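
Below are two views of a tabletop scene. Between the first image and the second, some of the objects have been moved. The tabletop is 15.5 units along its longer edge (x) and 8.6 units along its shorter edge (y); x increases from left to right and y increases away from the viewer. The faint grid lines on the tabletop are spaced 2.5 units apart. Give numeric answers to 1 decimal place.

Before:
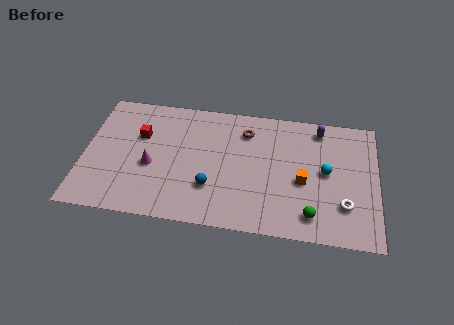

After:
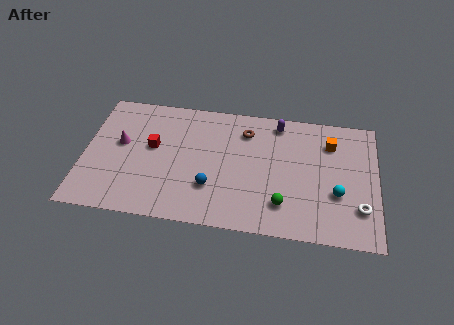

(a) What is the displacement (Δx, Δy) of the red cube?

(0.7, -0.7)

The red cube started near (2.9, 5.6) and ended near (3.6, 4.9).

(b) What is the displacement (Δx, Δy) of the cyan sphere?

(0.6, -1.4)

From the two frames, the cyan sphere sits at roughly (12.8, 4.5) before and (13.4, 3.1) after.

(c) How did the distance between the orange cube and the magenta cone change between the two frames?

+3.2

Before: roughly 8.0 units apart; after: 11.2. That's 3.2 units further apart.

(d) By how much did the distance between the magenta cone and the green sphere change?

+0.4

Before: roughly 8.8 units apart; after: 9.2. That's 0.4 units further apart.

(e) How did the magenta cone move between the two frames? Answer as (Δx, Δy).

(-1.7, 1.3)

From the two frames, the magenta cone sits at roughly (3.6, 3.6) before and (1.9, 4.9) after.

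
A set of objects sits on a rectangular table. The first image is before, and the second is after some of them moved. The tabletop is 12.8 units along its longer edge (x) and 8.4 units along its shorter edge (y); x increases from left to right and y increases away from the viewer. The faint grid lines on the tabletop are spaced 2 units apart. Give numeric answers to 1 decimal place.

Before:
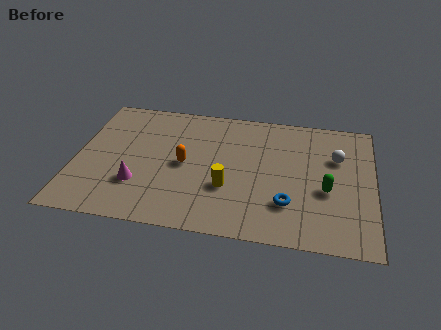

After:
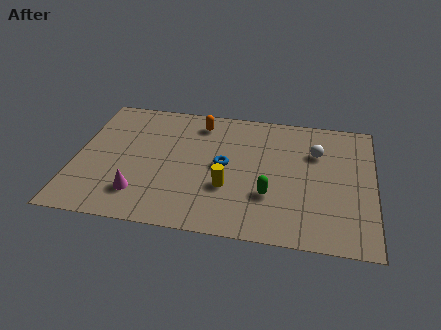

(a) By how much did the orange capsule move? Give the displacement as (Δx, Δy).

(0.5, 2.9)

From the two frames, the orange capsule sits at roughly (4.7, 4.1) before and (5.2, 7.0) after.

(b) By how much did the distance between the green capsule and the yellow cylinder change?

-2.4

Before: roughly 4.2 units apart; after: 1.8. That's 2.4 units closer together.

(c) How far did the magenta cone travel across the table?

0.6

From (2.8, 2.5) to (2.9, 1.9), the magenta cone covered √(0.1² + 0.6²) ≈ 0.6 units.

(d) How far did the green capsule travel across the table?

2.5

The green capsule moved from about (10.8, 3.4) to (8.4, 2.7), a distance of √(2.4² + 0.7²) ≈ 2.5.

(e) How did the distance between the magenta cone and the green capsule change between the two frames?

-2.5

Before: roughly 8.1 units apart; after: 5.6. That's 2.5 units closer together.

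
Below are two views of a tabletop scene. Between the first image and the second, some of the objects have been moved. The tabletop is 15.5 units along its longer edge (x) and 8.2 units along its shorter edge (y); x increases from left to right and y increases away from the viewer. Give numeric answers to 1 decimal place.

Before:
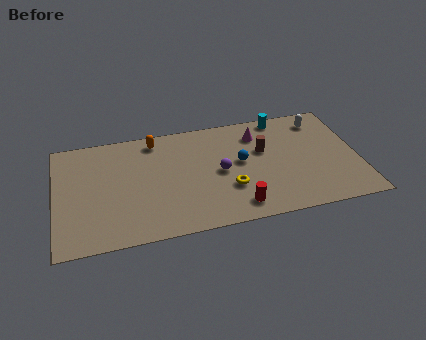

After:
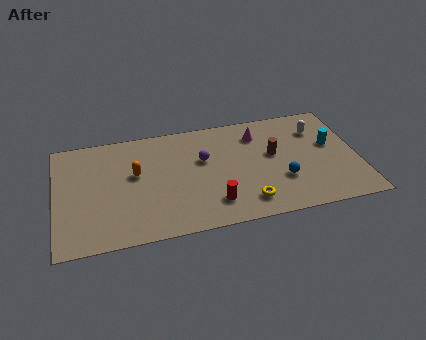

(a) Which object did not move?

the magenta cone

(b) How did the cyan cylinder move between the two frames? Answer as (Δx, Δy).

(2.4, -2.6)

The cyan cylinder was at about (11.8, 7.4) and moved to about (14.2, 4.8).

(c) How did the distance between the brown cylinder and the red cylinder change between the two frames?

+0.3

The distance was about 4.1 in the first image and 4.4 in the second, so they moved 0.3 units further apart.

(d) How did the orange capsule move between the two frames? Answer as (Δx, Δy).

(-1.1, -2.3)

The orange capsule was at about (5.2, 7.1) and moved to about (4.1, 4.8).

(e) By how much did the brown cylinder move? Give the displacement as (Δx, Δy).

(0.5, -0.4)

From the two frames, the brown cylinder sits at roughly (10.7, 5.1) before and (11.2, 4.7) after.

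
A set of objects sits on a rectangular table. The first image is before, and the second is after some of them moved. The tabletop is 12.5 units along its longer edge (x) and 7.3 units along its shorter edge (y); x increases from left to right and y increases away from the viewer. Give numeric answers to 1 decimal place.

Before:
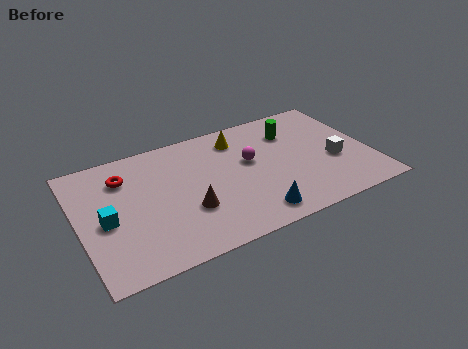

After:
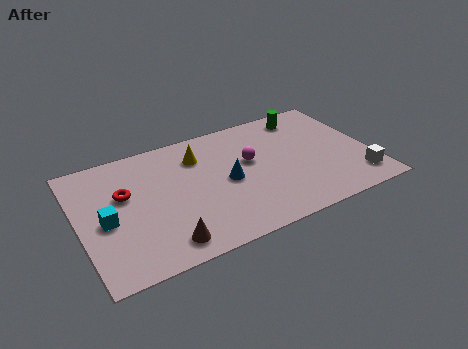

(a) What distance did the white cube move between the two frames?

1.7

The white cube moved from about (10.9, 2.9) to (11.7, 1.4), a distance of √(0.8² + 1.5²) ≈ 1.7.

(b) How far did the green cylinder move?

1.1

The green cylinder was near (9.4, 5.4) before and (10.1, 6.2) after, so it travelled √(0.7² + 0.8²) ≈ 1.1 units.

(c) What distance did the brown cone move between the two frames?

1.8

The brown cone moved from about (4.5, 2.5) to (3.3, 1.1), a distance of √(1.2² + 1.4²) ≈ 1.8.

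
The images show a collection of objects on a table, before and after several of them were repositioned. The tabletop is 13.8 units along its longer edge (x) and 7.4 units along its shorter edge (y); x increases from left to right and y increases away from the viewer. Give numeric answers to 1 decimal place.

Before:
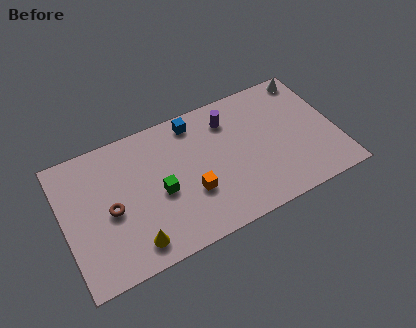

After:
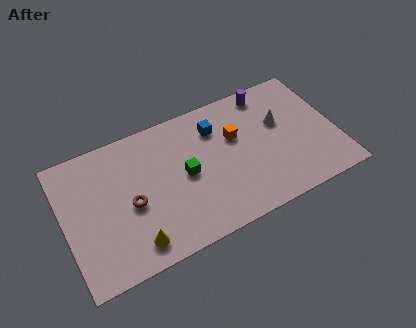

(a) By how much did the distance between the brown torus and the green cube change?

+0.3

They were about 2.5 units apart before and 2.8 after — 0.3 units further apart.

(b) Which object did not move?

the yellow cone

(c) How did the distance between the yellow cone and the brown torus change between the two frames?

-0.3

Before: roughly 2.4 units apart; after: 2.1. That's 0.3 units closer together.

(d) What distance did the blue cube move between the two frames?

1.3

From (6.9, 6.4) to (7.9, 5.6), the blue cube covered √(1.0² + 0.8²) ≈ 1.3 units.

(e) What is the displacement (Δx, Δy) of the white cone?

(-1.8, -2.0)

The white cone started near (12.9, 6.6) and ended near (11.1, 4.6).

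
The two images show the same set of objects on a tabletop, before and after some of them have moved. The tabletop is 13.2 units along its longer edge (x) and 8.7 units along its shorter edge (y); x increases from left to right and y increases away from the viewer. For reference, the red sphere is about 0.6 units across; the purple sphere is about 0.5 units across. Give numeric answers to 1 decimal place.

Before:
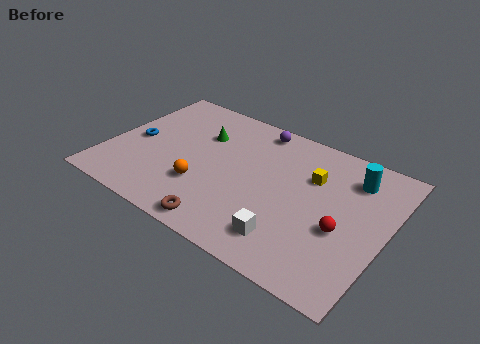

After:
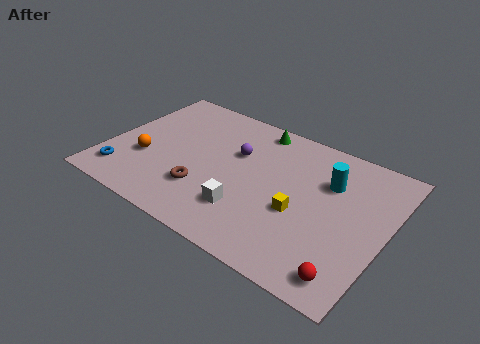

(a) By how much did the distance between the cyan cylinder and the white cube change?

-0.6

The distance was about 5.6 in the first image and 5.0 in the second, so they moved 0.6 units closer together.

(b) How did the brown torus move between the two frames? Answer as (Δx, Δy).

(-1.3, 1.6)

The brown torus was at about (6.2, 0.9) and moved to about (4.9, 2.5).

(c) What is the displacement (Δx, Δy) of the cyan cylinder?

(-1.0, -0.8)

The cyan cylinder started near (11.3, 6.8) and ended near (10.3, 6.0).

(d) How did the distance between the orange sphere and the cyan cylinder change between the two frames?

+1.2

They were about 7.7 units apart before and 8.9 after — 1.2 units further apart.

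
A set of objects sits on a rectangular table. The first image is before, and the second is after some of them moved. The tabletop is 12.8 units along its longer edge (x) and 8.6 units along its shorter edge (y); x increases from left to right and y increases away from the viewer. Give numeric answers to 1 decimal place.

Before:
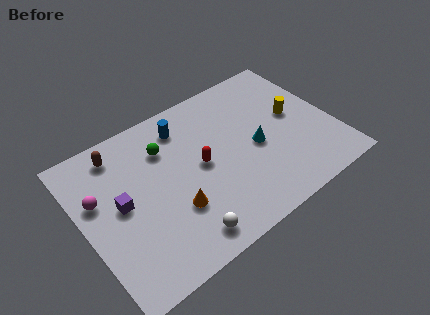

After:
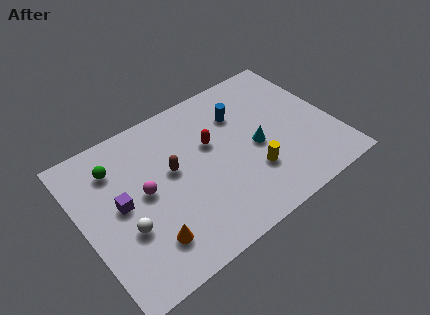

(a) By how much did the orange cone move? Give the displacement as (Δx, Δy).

(-1.5, -0.9)

From the two frames, the orange cone sits at roughly (4.3, 2.8) before and (2.8, 1.9) after.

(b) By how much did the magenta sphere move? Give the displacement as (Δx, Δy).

(2.2, -0.9)

The magenta sphere was at about (0.9, 5.4) and moved to about (3.1, 4.5).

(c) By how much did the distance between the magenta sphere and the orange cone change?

-1.7

They were about 4.3 units apart before and 2.6 after — 1.7 units closer together.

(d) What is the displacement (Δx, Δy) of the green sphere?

(-2.5, 0.3)

From the two frames, the green sphere sits at roughly (4.5, 6.3) before and (2.0, 6.6) after.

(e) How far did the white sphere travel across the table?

3.1

The white sphere moved from about (4.4, 1.2) to (1.9, 3.1), a distance of √(2.5² + 1.9²) ≈ 3.1.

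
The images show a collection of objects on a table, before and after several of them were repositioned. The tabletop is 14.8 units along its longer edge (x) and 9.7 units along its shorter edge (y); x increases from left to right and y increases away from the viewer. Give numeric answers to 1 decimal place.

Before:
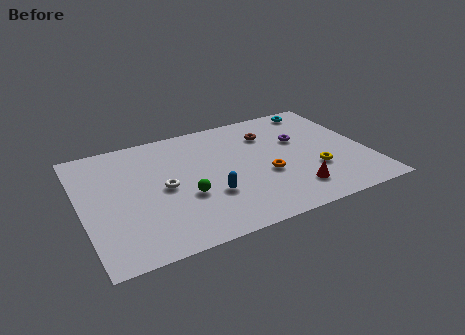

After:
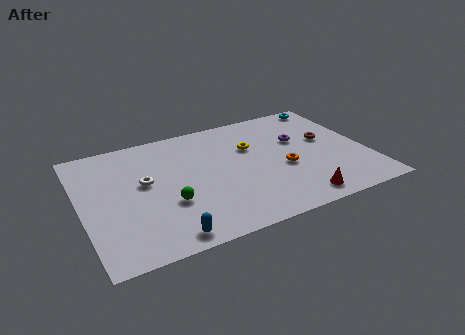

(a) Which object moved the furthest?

the yellow torus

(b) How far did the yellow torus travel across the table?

4.3

The yellow torus moved from about (11.9, 3.2) to (9.0, 6.4), a distance of √(2.9² + 3.2²) ≈ 4.3.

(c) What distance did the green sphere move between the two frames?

0.9

The green sphere moved from about (5.2, 3.6) to (4.3, 3.4), a distance of √(0.9² + 0.2²) ≈ 0.9.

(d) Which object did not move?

the purple torus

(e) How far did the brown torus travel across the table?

3.3

The brown torus was near (10.0, 7.2) before and (12.9, 5.6) after, so it travelled √(2.9² + 1.6²) ≈ 3.3 units.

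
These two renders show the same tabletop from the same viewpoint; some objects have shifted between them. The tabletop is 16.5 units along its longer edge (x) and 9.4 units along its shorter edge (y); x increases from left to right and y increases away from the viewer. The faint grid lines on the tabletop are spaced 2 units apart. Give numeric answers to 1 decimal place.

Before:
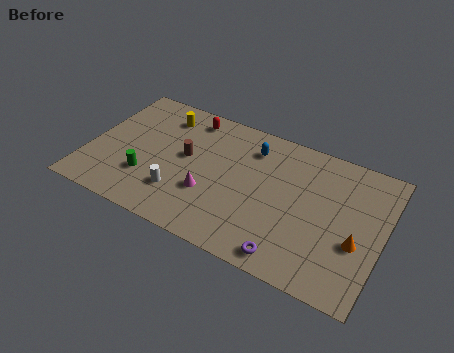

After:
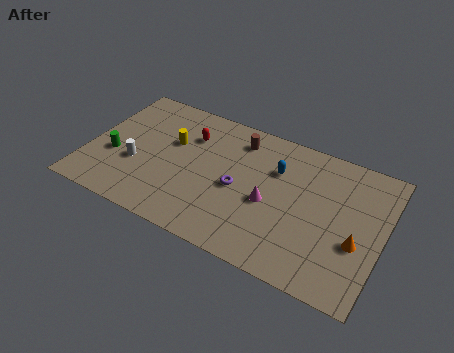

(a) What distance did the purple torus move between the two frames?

4.6

The purple torus moved from about (11.8, 1.1) to (8.5, 4.3), a distance of √(3.3² + 3.2²) ≈ 4.6.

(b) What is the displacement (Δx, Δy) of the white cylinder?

(-2.6, 1.0)

The white cylinder was at about (5.4, 2.5) and moved to about (2.8, 3.5).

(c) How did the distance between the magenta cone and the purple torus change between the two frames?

-3.4

Before: roughly 5.2 units apart; after: 1.8. That's 3.4 units closer together.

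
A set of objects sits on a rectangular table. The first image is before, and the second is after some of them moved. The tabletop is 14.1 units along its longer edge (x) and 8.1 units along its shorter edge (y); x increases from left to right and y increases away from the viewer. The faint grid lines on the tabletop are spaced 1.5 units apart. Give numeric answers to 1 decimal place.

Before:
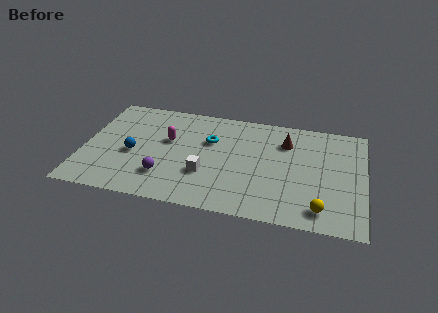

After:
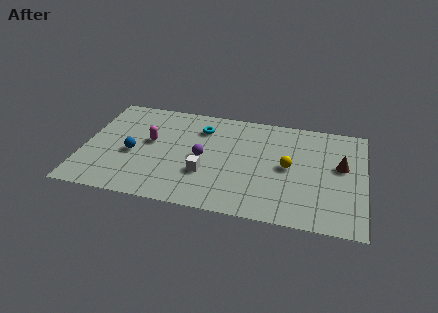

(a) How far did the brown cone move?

3.1

The brown cone moved from about (10.1, 6.0) to (12.9, 4.7), a distance of √(2.8² + 1.3²) ≈ 3.1.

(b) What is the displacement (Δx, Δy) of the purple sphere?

(1.8, 1.8)

From the two frames, the purple sphere sits at roughly (4.2, 2.1) before and (6.0, 3.9) after.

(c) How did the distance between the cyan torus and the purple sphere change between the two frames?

-1.5

The distance was about 3.8 in the first image and 2.3 in the second, so they moved 1.5 units closer together.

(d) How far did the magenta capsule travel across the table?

0.9

From (4.2, 4.9) to (3.3, 4.6), the magenta capsule covered √(0.9² + 0.3²) ≈ 0.9 units.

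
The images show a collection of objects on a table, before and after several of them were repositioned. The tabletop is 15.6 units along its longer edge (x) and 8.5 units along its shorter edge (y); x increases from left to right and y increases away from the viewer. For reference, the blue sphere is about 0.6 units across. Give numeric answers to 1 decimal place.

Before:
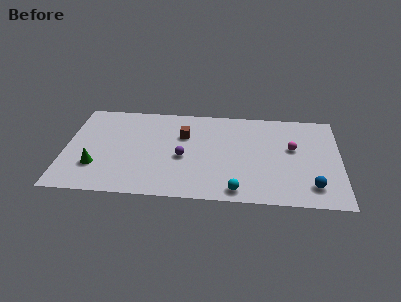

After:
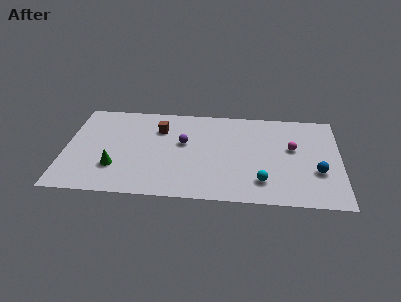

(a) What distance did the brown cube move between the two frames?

1.5

From (6.7, 5.7) to (5.3, 6.2), the brown cube covered √(1.4² + 0.5²) ≈ 1.5 units.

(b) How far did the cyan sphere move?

1.7

The cyan sphere moved from about (9.8, 1.0) to (11.2, 1.9), a distance of √(1.4² + 0.9²) ≈ 1.7.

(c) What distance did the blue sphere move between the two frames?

1.3

The blue sphere was near (14.0, 1.7) before and (14.3, 3.0) after, so it travelled √(0.3² + 1.3²) ≈ 1.3 units.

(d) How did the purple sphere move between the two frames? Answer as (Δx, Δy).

(0.0, 1.3)

The purple sphere started near (6.7, 3.7) and ended near (6.7, 5.0).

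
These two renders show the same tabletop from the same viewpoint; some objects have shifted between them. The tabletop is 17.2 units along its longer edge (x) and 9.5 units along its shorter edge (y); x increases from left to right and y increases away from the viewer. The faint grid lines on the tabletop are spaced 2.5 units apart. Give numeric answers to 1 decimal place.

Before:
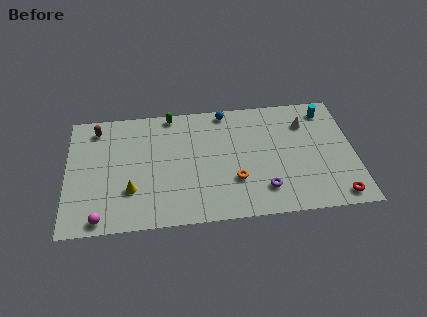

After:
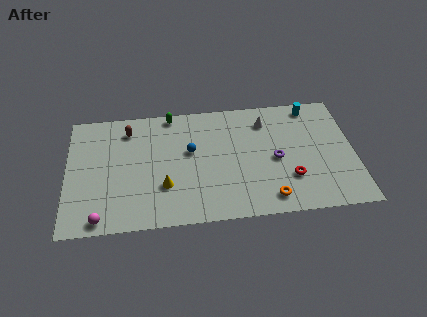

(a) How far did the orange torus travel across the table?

2.6

The orange torus moved from about (10.0, 3.0) to (12.0, 1.4), a distance of √(2.0² + 1.6²) ≈ 2.6.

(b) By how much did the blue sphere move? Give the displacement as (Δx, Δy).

(-2.2, -3.0)

From the two frames, the blue sphere sits at roughly (9.6, 8.6) before and (7.4, 5.6) after.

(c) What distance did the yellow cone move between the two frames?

2.0

From (3.8, 2.9) to (5.8, 3.0), the yellow cone covered √(2.0² + 0.1²) ≈ 2.0 units.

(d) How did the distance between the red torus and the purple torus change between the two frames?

-2.6

They were about 4.4 units apart before and 1.8 after — 2.6 units closer together.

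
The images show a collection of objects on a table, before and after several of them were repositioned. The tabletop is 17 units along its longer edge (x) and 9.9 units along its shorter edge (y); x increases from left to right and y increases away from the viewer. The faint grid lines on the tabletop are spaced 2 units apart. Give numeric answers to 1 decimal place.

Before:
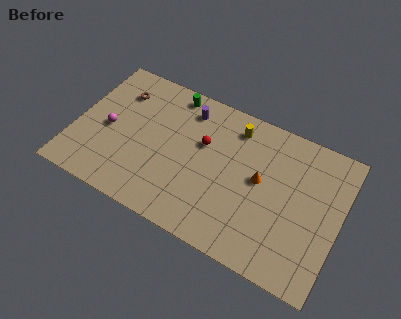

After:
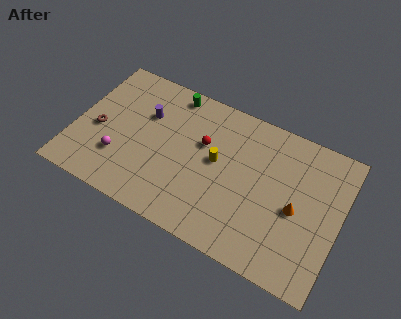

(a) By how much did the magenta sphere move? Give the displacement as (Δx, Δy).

(1.0, -1.7)

From the two frames, the magenta sphere sits at roughly (2.1, 4.6) before and (3.1, 2.9) after.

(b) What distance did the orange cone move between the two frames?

2.6

The orange cone moved from about (11.9, 5.4) to (14.3, 4.5), a distance of √(2.4² + 0.9²) ≈ 2.6.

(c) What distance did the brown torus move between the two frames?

3.3

The brown torus moved from about (2.4, 7.5) to (1.5, 4.3), a distance of √(0.9² + 3.2²) ≈ 3.3.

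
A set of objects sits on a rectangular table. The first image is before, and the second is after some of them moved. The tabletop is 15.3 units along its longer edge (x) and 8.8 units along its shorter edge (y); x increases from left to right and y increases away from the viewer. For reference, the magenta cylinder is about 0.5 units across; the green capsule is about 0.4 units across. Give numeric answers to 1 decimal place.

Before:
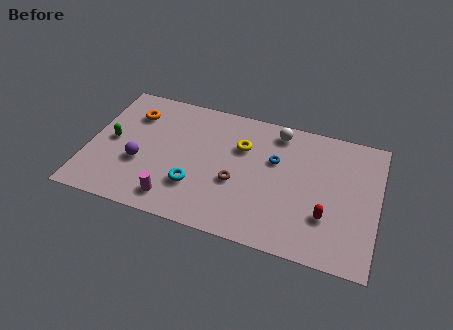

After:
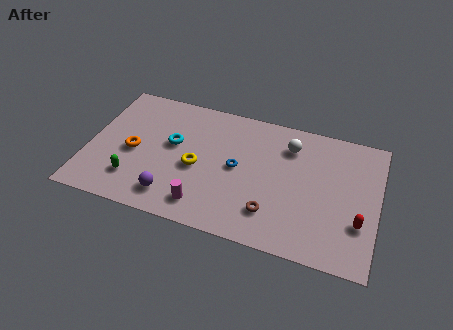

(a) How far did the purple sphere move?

2.5

From (2.8, 3.3) to (4.7, 1.6), the purple sphere covered √(1.9² + 1.7²) ≈ 2.5 units.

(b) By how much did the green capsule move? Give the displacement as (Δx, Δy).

(1.4, -2.3)

The green capsule was at about (1.2, 4.4) and moved to about (2.6, 2.1).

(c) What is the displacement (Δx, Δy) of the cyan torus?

(-1.4, 2.5)

The cyan torus started near (5.8, 2.6) and ended near (4.4, 5.1).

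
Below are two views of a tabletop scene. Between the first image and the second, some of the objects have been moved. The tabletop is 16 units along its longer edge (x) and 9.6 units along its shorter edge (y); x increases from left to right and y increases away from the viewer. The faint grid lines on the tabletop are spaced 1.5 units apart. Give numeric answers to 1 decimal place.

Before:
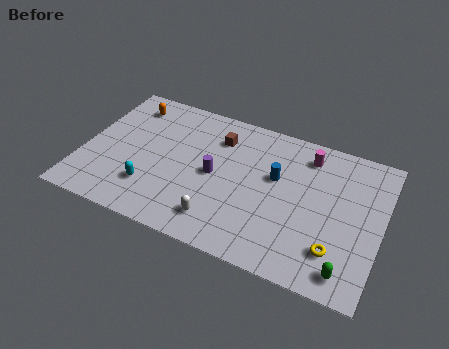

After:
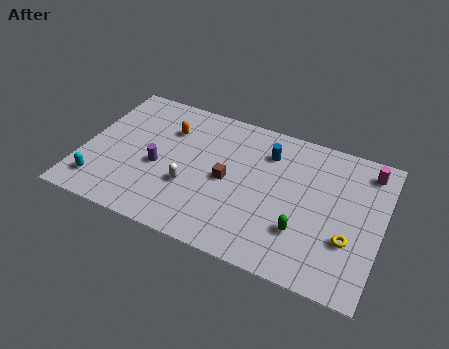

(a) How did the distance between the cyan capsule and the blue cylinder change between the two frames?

+2.9

They were about 7.2 units apart before and 10.1 after — 2.9 units further apart.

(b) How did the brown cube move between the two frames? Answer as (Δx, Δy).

(0.8, -2.7)

From the two frames, the brown cube sits at roughly (7.0, 7.3) before and (7.8, 4.6) after.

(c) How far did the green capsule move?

2.9

From (14.5, 1.3) to (12.0, 2.8), the green capsule covered √(2.5² + 1.5²) ≈ 2.9 units.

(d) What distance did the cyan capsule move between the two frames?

2.8

The cyan capsule was near (3.9, 2.5) before and (1.2, 1.8) after, so it travelled √(2.7² + 0.7²) ≈ 2.8 units.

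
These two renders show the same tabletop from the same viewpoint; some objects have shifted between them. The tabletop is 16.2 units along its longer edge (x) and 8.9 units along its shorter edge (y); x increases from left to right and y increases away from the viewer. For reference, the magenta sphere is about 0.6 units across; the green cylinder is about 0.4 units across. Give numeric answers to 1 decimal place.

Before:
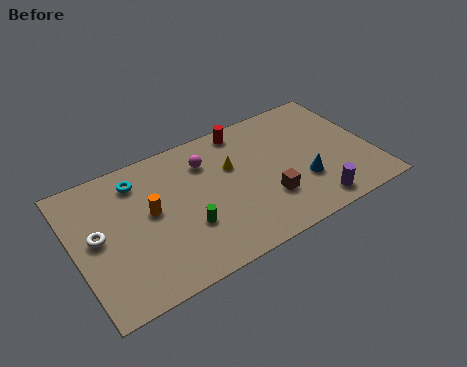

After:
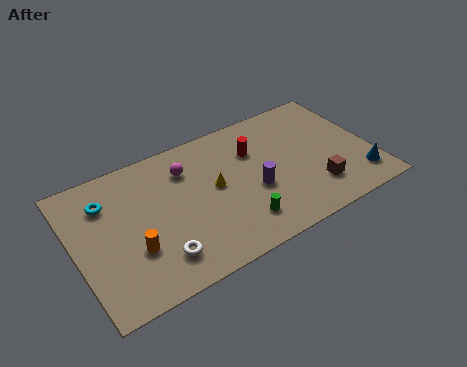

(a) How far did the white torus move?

4.0

The white torus was near (1.2, 4.7) before and (4.1, 1.9) after, so it travelled √(2.9² + 2.8²) ≈ 4.0 units.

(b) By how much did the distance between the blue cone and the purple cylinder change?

+4.2

Before: roughly 1.7 units apart; after: 5.9. That's 4.2 units further apart.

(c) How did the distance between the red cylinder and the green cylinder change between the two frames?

-1.7

Before: roughly 6.3 units apart; after: 4.6. That's 1.7 units closer together.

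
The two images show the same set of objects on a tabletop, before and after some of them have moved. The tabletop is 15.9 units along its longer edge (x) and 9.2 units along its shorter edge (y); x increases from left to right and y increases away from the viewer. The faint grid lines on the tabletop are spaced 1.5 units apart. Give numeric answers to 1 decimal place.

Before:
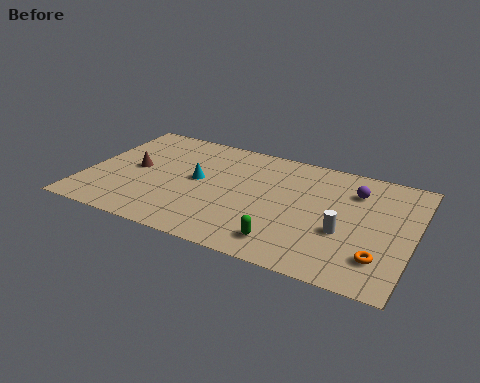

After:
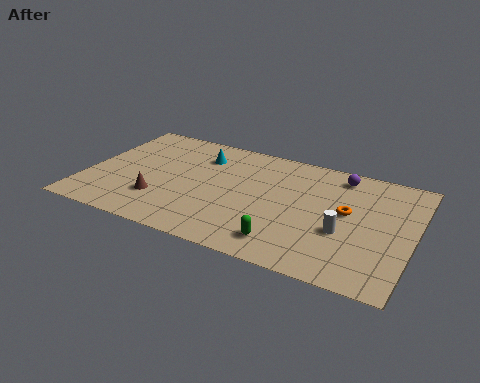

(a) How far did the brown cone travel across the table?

2.6

The brown cone moved from about (2.3, 4.7) to (3.8, 2.6), a distance of √(1.5² + 2.1²) ≈ 2.6.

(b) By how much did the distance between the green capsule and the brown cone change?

-2.0

Before: roughly 8.4 units apart; after: 6.4. That's 2.0 units closer together.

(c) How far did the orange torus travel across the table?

3.4

The orange torus was near (14.5, 2.2) before and (12.7, 5.1) after, so it travelled √(1.8² + 2.9²) ≈ 3.4 units.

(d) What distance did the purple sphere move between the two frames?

1.3

The purple sphere was near (12.9, 6.9) before and (12.1, 7.9) after, so it travelled √(0.8² + 1.0²) ≈ 1.3 units.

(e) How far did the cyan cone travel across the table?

2.1

From (5.4, 4.9) to (5.3, 7.0), the cyan cone covered √(0.1² + 2.1²) ≈ 2.1 units.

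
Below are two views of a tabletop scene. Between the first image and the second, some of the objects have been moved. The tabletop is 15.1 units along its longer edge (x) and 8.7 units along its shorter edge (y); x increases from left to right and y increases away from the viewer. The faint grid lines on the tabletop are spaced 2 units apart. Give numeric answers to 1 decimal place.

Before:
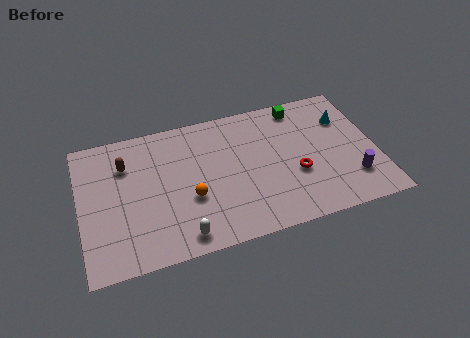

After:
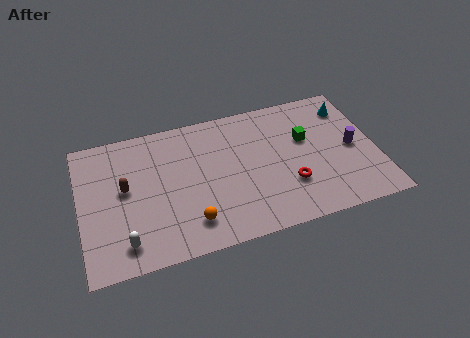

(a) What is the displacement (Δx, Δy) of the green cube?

(0.1, -2.2)

From the two frames, the green cube sits at roughly (11.5, 7.6) before and (11.6, 5.4) after.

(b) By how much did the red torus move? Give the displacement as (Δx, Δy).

(-0.4, -0.6)

The red torus was at about (10.9, 3.3) and moved to about (10.5, 2.7).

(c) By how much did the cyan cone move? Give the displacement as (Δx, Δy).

(0.3, 0.7)

The cyan cone started near (13.7, 6.2) and ended near (14.0, 6.9).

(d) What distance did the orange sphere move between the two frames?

1.5

The orange sphere was near (5.5, 3.3) before and (5.4, 1.8) after, so it travelled √(0.1² + 1.5²) ≈ 1.5 units.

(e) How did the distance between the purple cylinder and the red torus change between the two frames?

+0.7

The distance was about 3.0 in the first image and 3.7 in the second, so they moved 0.7 units further apart.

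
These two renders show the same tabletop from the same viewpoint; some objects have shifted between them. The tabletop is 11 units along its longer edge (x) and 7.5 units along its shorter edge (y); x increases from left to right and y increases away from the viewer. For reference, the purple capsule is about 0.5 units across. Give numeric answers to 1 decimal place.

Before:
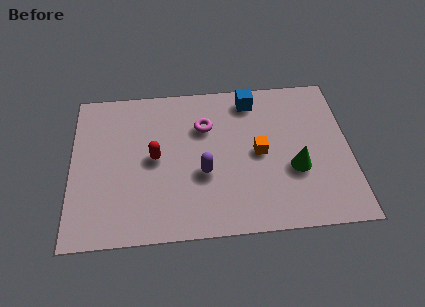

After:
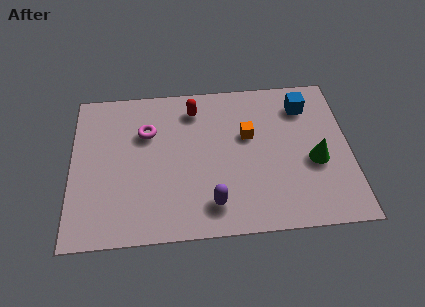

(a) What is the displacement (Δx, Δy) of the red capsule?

(1.6, 2.3)

The red capsule was at about (3.3, 3.8) and moved to about (4.9, 6.1).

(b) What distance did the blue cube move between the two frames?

2.2

The blue cube moved from about (7.2, 6.4) to (9.3, 5.9), a distance of √(2.1² + 0.5²) ≈ 2.2.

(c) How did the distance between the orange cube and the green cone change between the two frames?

+1.3

The distance was about 1.7 in the first image and 3.0 in the second, so they moved 1.3 units further apart.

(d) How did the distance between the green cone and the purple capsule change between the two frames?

+0.8

Before: roughly 3.6 units apart; after: 4.4. That's 0.8 units further apart.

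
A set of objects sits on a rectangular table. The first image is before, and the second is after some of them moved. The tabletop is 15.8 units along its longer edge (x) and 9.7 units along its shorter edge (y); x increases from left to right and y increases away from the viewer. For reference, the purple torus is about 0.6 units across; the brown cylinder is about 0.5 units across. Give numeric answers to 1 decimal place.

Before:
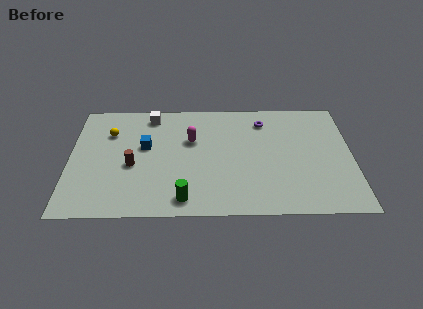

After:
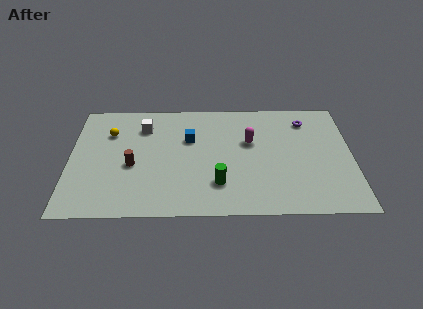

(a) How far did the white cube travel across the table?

1.1

From (4.5, 8.4) to (4.1, 7.4), the white cube covered √(0.4² + 1.0²) ≈ 1.1 units.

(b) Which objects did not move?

the brown cylinder and the yellow sphere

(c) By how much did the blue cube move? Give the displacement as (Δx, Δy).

(2.5, 0.6)

The blue cube was at about (4.2, 5.7) and moved to about (6.7, 6.3).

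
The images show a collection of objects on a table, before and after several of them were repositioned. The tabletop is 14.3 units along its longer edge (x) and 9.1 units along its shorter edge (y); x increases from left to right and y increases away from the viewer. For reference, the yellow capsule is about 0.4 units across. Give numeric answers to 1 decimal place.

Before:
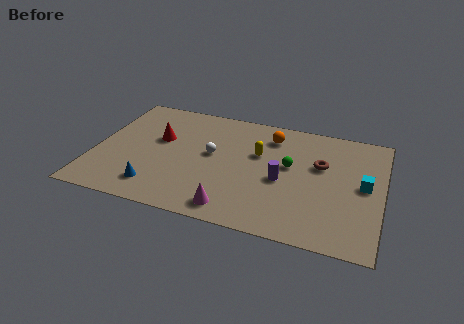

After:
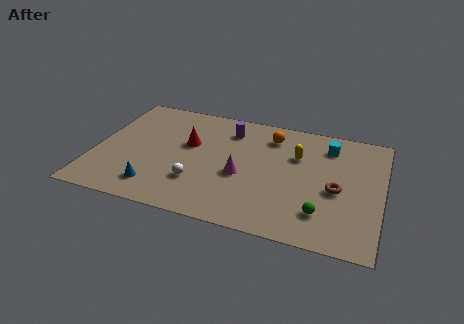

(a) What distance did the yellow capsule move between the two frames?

1.9

The yellow capsule was near (8.1, 5.7) before and (10.0, 6.1) after, so it travelled √(1.9² + 0.4²) ≈ 1.9 units.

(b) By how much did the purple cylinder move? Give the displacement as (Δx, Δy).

(-2.9, 3.2)

The purple cylinder was at about (9.4, 4.0) and moved to about (6.5, 7.2).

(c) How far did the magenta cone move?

2.6

From (7.2, 1.2) to (7.4, 3.8), the magenta cone covered √(0.2² + 2.6²) ≈ 2.6 units.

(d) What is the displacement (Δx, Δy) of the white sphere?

(-0.5, -2.4)

The white sphere was at about (5.8, 5.0) and moved to about (5.3, 2.6).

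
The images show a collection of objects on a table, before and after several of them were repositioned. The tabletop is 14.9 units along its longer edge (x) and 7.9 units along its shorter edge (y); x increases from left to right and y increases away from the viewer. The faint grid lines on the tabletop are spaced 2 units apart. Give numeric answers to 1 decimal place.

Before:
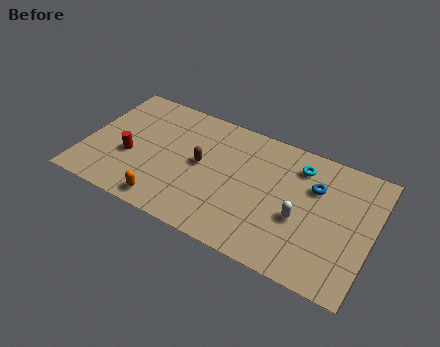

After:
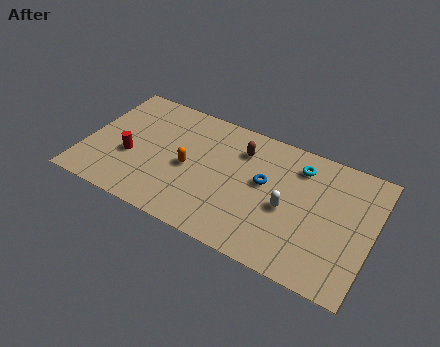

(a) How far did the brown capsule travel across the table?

2.6

From (6.0, 4.2) to (7.9, 6.0), the brown capsule covered √(1.9² + 1.8²) ≈ 2.6 units.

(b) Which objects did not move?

the red cylinder and the cyan torus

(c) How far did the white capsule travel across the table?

0.8

The white capsule was near (11.3, 3.2) before and (10.6, 3.5) after, so it travelled √(0.7² + 0.3²) ≈ 0.8 units.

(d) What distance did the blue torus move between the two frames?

2.7

The blue torus moved from about (11.8, 5.4) to (9.3, 4.5), a distance of √(2.5² + 0.9²) ≈ 2.7.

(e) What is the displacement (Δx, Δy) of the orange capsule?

(0.8, 2.7)

The orange capsule started near (4.6, 1.0) and ended near (5.4, 3.7).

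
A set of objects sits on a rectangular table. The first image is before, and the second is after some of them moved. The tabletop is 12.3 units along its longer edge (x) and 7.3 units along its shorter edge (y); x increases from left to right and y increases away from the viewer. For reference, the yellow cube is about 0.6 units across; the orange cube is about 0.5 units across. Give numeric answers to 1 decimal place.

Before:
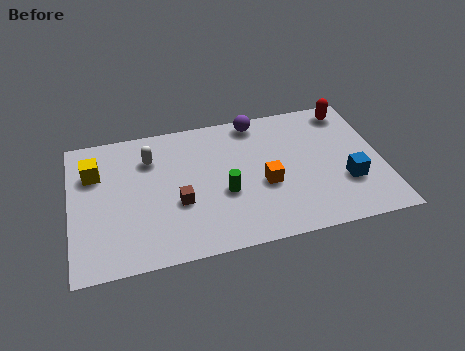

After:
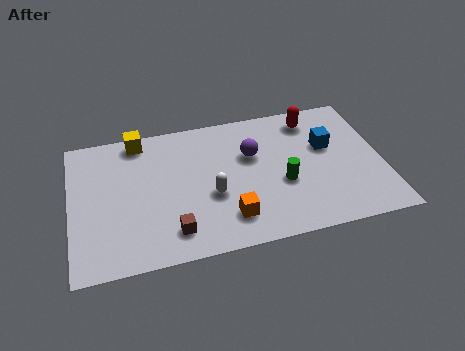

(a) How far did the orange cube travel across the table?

2.1

The orange cube was near (7.6, 3.0) before and (6.1, 1.6) after, so it travelled √(1.5² + 1.4²) ≈ 2.1 units.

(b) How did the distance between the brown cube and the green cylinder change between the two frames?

+2.8

Before: roughly 1.8 units apart; after: 4.6. That's 2.8 units further apart.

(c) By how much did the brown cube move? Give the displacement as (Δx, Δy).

(-0.3, -1.4)

From the two frames, the brown cube sits at roughly (4.2, 2.8) before and (3.9, 1.4) after.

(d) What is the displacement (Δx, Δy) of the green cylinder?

(2.3, 0.0)

The green cylinder started near (6.0, 2.9) and ended near (8.3, 2.9).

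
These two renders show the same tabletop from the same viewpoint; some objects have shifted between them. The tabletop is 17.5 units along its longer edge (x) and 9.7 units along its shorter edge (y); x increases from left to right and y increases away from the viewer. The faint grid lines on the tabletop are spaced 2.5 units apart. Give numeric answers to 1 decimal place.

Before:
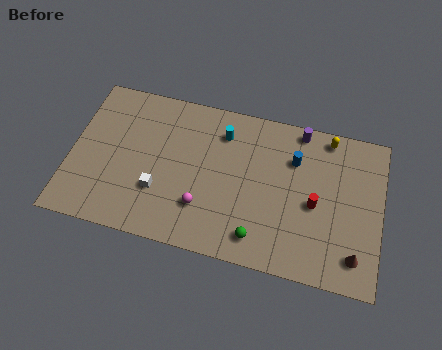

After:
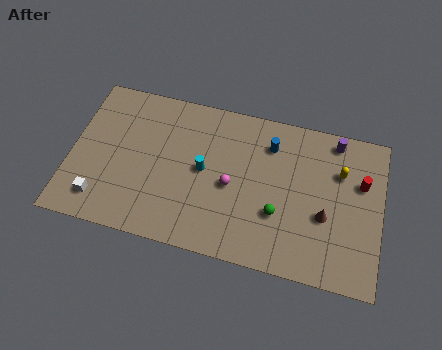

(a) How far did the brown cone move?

2.7

The brown cone moved from about (16.2, 1.8) to (14.4, 3.8), a distance of √(1.8² + 2.0²) ≈ 2.7.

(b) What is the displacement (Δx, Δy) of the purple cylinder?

(2.0, -0.2)

The purple cylinder started near (12.7, 8.8) and ended near (14.7, 8.6).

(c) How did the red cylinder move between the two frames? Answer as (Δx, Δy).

(2.5, 1.9)

From the two frames, the red cylinder sits at roughly (13.8, 4.4) before and (16.3, 6.3) after.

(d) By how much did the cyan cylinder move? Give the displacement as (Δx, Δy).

(-0.9, -2.6)

The cyan cylinder was at about (8.4, 7.6) and moved to about (7.5, 5.0).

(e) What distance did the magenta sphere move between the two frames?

2.3

From (7.6, 2.7) to (9.1, 4.4), the magenta sphere covered √(1.5² + 1.7²) ≈ 2.3 units.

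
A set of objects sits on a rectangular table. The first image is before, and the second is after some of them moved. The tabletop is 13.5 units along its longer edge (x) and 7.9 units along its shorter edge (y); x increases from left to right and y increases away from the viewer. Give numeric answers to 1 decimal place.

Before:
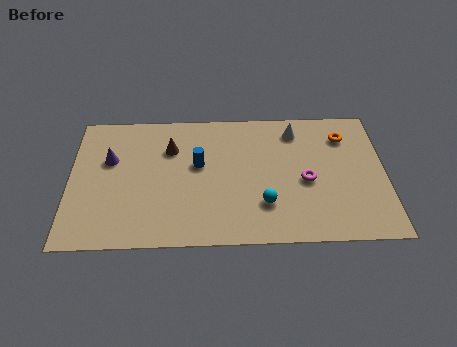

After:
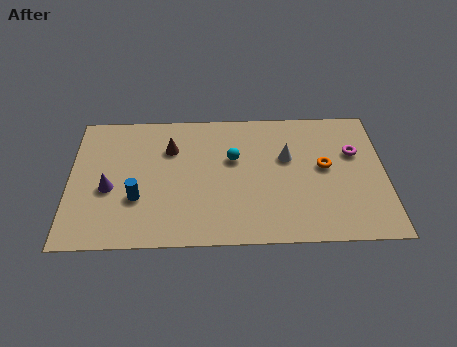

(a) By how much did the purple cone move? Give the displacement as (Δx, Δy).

(0.0, -1.7)

The purple cone was at about (1.7, 5.0) and moved to about (1.7, 3.3).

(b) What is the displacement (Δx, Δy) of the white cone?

(-0.4, -1.6)

The white cone was at about (9.7, 6.5) and moved to about (9.3, 4.9).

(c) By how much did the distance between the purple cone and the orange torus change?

-0.9

They were about 10.2 units apart before and 9.3 after — 0.9 units closer together.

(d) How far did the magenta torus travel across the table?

2.6

The magenta torus moved from about (10.1, 3.5) to (12.2, 5.1), a distance of √(2.1² + 1.6²) ≈ 2.6.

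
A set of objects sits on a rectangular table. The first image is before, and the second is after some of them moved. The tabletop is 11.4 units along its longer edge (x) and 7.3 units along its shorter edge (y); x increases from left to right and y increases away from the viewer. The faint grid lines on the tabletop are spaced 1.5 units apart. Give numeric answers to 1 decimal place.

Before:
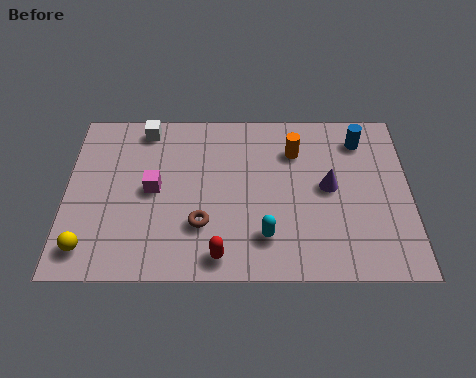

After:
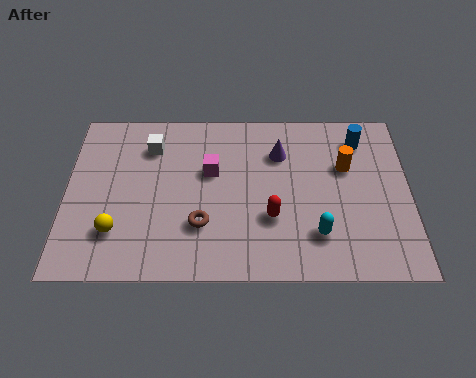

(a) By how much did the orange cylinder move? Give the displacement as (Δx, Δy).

(1.7, -0.7)

The orange cylinder was at about (7.6, 5.4) and moved to about (9.3, 4.7).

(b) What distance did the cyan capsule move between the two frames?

1.7

From (6.6, 1.7) to (8.3, 1.8), the cyan capsule covered √(1.7² + 0.1²) ≈ 1.7 units.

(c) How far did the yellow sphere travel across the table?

1.1

The yellow sphere moved from about (0.8, 1.2) to (1.7, 1.9), a distance of √(0.9² + 0.7²) ≈ 1.1.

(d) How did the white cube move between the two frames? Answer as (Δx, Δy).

(0.2, -0.8)

The white cube was at about (2.6, 6.4) and moved to about (2.8, 5.6).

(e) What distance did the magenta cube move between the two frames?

2.1

The magenta cube moved from about (2.9, 3.7) to (4.8, 4.5), a distance of √(1.9² + 0.8²) ≈ 2.1.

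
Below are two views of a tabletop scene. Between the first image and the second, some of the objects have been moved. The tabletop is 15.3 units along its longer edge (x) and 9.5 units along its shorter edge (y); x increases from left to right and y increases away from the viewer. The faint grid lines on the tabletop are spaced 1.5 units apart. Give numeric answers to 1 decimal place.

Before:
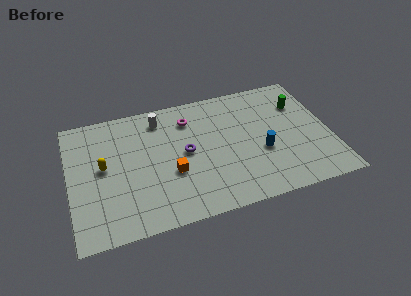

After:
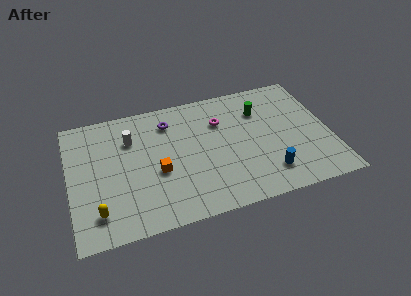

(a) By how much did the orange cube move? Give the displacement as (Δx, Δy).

(-0.8, 0.3)

The orange cube started near (5.9, 3.6) and ended near (5.1, 3.9).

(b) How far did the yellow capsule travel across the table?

3.2

From (2.0, 5.1) to (1.5, 1.9), the yellow capsule covered √(0.5² + 3.2²) ≈ 3.2 units.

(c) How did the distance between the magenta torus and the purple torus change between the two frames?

+0.6

They were about 2.5 units apart before and 3.1 after — 0.6 units further apart.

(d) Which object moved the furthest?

the yellow capsule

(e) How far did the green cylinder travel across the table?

2.4

The green cylinder moved from about (13.8, 6.8) to (11.4, 6.9), a distance of √(2.4² + 0.1²) ≈ 2.4.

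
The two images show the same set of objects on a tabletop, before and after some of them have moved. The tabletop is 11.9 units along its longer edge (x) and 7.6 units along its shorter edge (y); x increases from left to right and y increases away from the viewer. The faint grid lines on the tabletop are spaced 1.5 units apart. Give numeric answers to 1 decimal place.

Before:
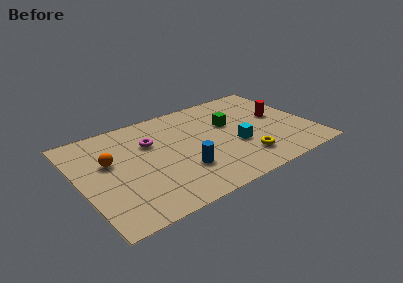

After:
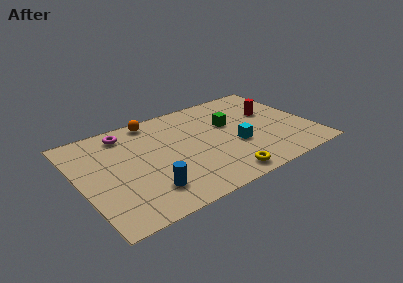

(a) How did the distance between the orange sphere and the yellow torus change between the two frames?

-0.7

They were about 7.1 units apart before and 6.4 after — 0.7 units closer together.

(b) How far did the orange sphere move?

3.4

The orange sphere was near (1.6, 4.6) before and (4.2, 6.8) after, so it travelled √(2.6² + 2.2²) ≈ 3.4 units.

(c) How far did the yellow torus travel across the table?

1.5

The yellow torus was near (8.1, 1.7) before and (6.8, 0.9) after, so it travelled √(1.3² + 0.8²) ≈ 1.5 units.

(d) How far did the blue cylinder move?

2.0

The blue cylinder was near (5.0, 2.3) before and (3.1, 1.7) after, so it travelled √(1.9² + 0.6²) ≈ 2.0 units.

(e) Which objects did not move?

the green cube and the cyan cube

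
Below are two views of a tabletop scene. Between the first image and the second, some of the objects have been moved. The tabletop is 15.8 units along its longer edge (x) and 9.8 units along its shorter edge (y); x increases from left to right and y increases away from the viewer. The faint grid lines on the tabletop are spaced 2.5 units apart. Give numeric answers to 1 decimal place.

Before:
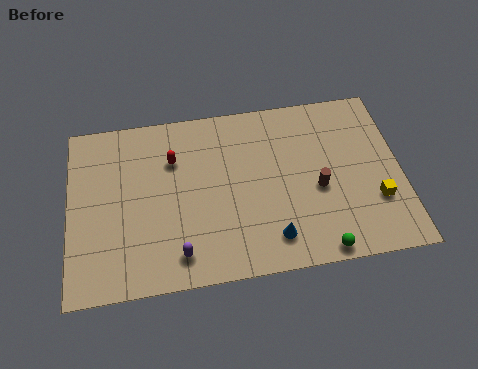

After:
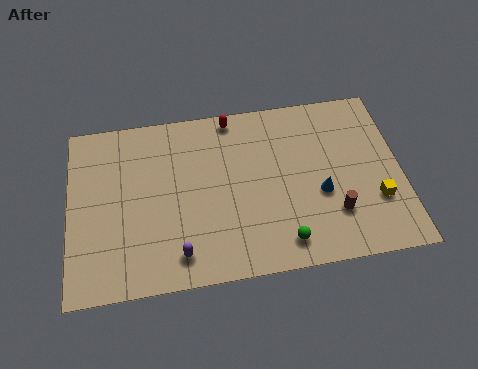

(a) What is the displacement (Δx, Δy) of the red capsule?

(2.9, 2.0)

From the two frames, the red capsule sits at roughly (5.0, 6.9) before and (7.9, 8.9) after.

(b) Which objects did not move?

the yellow cube and the purple capsule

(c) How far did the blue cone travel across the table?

3.2

From (9.5, 1.8) to (11.9, 3.9), the blue cone covered √(2.4² + 2.1²) ≈ 3.2 units.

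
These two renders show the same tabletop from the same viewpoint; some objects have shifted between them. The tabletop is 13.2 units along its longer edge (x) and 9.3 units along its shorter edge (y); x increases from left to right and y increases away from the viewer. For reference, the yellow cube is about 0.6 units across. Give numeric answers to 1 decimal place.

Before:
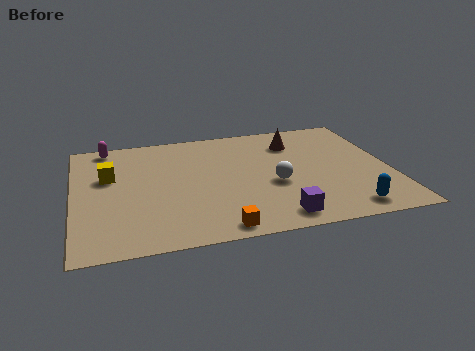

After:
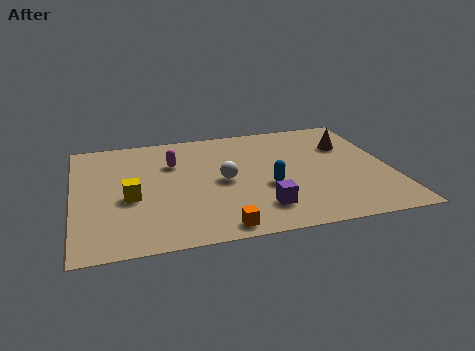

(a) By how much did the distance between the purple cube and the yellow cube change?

-2.5

The distance was about 8.1 in the first image and 5.6 in the second, so they moved 2.5 units closer together.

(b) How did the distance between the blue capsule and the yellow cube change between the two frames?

-4.9

The distance was about 10.6 in the first image and 5.7 in the second, so they moved 4.9 units closer together.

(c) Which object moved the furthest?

the blue capsule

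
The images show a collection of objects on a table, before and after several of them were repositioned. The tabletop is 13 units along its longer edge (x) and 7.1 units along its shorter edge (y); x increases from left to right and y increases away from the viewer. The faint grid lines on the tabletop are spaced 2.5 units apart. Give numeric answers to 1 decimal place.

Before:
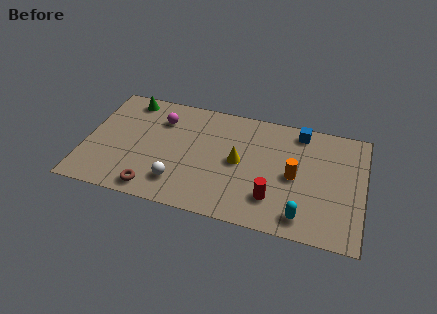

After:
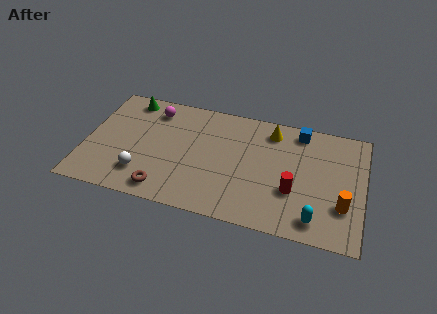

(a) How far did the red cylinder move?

1.1

The red cylinder was near (8.9, 1.8) before and (9.8, 2.5) after, so it travelled √(0.9² + 0.7²) ≈ 1.1 units.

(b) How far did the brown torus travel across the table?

0.5

The brown torus was near (3.4, 0.9) before and (3.9, 1.0) after, so it travelled √(0.5² + 0.1²) ≈ 0.5 units.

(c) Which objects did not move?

the blue cube and the green cone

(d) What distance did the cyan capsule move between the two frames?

0.6

The cyan capsule was near (10.3, 1.1) before and (10.9, 1.1) after, so it travelled √(0.6² + 0.0²) ≈ 0.6 units.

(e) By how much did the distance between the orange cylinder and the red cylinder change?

+0.5

The distance was about 1.8 in the first image and 2.3 in the second, so they moved 0.5 units further apart.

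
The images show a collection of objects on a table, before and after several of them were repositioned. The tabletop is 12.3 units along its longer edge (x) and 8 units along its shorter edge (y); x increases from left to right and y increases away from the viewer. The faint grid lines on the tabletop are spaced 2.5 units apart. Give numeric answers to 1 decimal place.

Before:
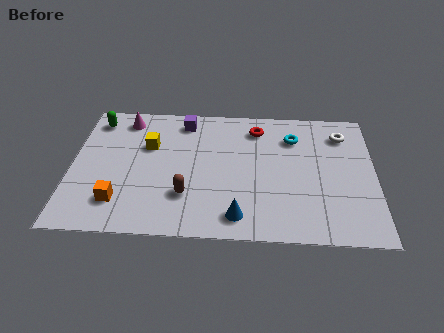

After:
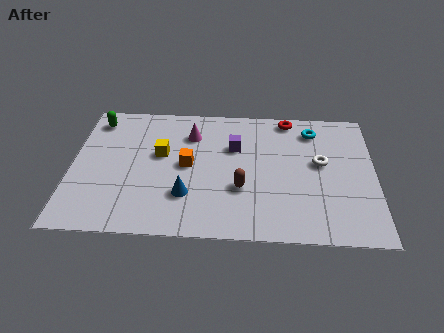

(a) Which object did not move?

the green capsule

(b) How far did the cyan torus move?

0.9

The cyan torus was near (9.0, 6.0) before and (9.8, 6.5) after, so it travelled √(0.8² + 0.5²) ≈ 0.9 units.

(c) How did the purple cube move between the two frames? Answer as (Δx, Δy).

(2.1, -1.5)

The purple cube was at about (4.5, 6.8) and moved to about (6.6, 5.3).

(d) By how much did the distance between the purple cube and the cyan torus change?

-1.2

The distance was about 4.6 in the first image and 3.4 in the second, so they moved 1.2 units closer together.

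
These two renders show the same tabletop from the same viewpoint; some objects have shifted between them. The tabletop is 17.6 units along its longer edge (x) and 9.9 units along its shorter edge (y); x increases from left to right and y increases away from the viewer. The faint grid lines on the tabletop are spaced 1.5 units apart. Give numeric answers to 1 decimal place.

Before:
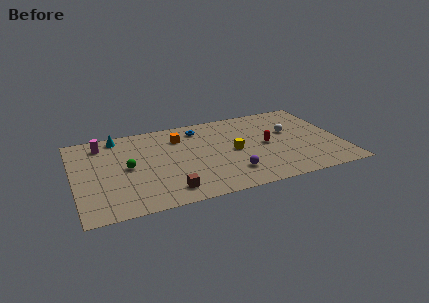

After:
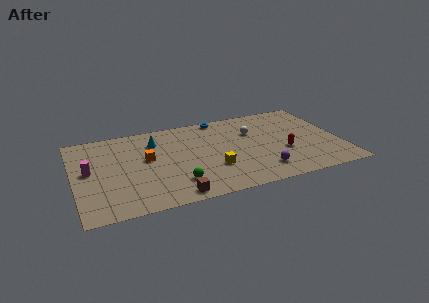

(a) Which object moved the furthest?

the green sphere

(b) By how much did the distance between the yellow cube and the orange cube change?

+0.5

Before: roughly 4.3 units apart; after: 4.8. That's 0.5 units further apart.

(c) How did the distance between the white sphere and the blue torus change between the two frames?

-3.2

Before: roughly 6.3 units apart; after: 3.1. That's 3.2 units closer together.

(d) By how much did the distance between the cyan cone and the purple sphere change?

-1.0

The distance was about 9.6 in the first image and 8.6 in the second, so they moved 1.0 units closer together.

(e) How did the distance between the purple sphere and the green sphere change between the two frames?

-1.5

The distance was about 7.1 in the first image and 5.6 in the second, so they moved 1.5 units closer together.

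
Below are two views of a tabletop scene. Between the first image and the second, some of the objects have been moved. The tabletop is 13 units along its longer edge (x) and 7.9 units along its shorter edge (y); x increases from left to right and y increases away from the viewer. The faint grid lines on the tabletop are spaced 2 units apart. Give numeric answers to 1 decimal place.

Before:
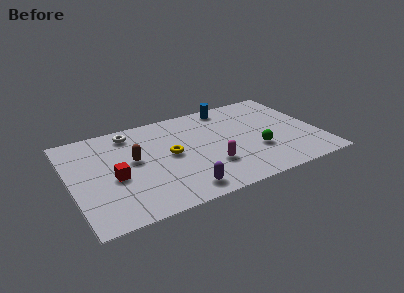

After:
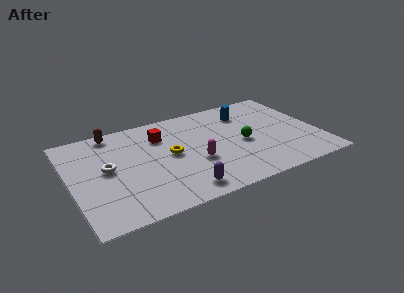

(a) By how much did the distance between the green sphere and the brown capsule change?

+0.9

The distance was about 6.5 in the first image and 7.4 in the second, so they moved 0.9 units further apart.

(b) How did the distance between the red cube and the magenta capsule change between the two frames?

-1.8

They were about 5.0 units apart before and 3.2 after — 1.8 units closer together.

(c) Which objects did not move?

the yellow torus and the purple capsule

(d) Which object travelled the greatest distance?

the red cube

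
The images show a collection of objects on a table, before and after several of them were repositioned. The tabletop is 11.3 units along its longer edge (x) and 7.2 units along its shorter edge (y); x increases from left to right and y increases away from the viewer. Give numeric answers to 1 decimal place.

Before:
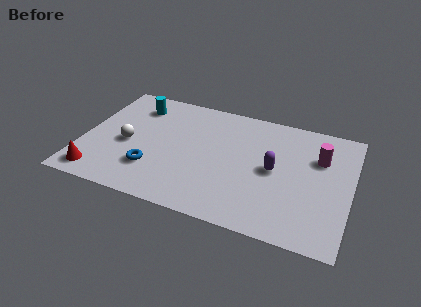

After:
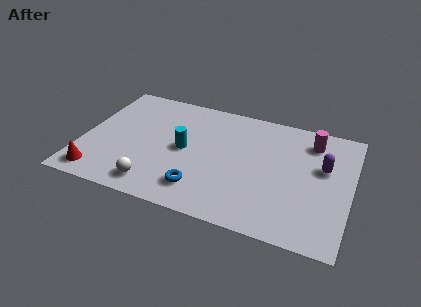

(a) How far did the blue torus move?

2.2

The blue torus was near (3.1, 2.0) before and (5.2, 1.5) after, so it travelled √(2.1² + 0.5²) ≈ 2.2 units.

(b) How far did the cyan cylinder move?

3.1

The cyan cylinder was near (2.0, 5.7) before and (4.3, 3.6) after, so it travelled √(2.3² + 2.1²) ≈ 3.1 units.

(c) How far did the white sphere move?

2.5

The white sphere moved from about (1.9, 3.2) to (3.3, 1.1), a distance of √(1.4² + 2.1²) ≈ 2.5.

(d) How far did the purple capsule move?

2.2

From (8.1, 3.6) to (10.1, 4.4), the purple capsule covered √(2.0² + 0.8²) ≈ 2.2 units.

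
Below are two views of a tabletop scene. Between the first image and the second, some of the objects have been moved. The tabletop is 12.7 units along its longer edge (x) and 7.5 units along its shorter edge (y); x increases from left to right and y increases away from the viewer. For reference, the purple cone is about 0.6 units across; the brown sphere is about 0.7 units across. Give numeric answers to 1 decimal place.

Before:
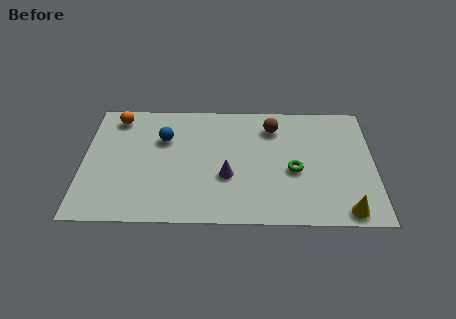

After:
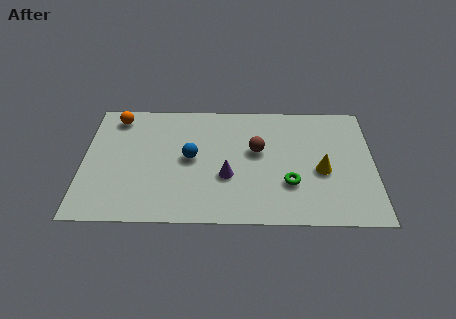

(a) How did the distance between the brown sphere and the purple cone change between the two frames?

-1.6

The distance was about 3.7 in the first image and 2.1 in the second, so they moved 1.6 units closer together.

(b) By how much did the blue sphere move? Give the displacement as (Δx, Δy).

(1.2, -1.2)

The blue sphere started near (3.5, 5.1) and ended near (4.7, 3.9).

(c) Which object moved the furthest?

the yellow cone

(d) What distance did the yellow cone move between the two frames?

2.6

The yellow cone was near (11.4, 0.8) before and (10.4, 3.2) after, so it travelled √(1.0² + 2.4²) ≈ 2.6 units.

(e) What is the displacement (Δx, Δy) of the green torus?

(-0.2, -0.8)

From the two frames, the green torus sits at roughly (9.2, 3.2) before and (9.0, 2.4) after.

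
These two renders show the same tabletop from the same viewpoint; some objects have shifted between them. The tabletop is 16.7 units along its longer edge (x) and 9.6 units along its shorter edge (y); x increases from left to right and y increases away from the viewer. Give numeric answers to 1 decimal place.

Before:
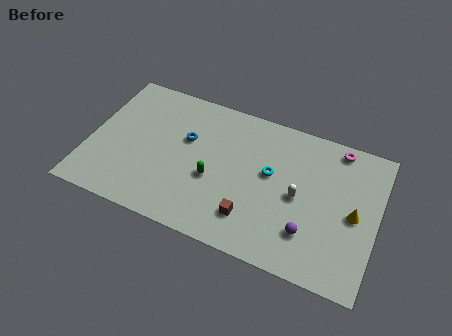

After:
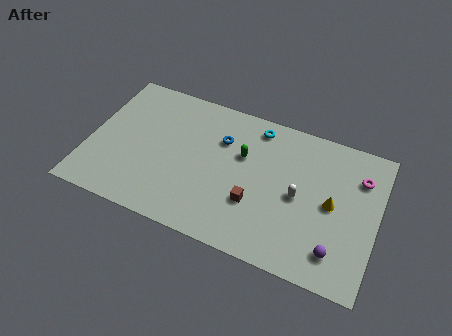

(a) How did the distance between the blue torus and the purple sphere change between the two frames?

+0.3

They were about 8.3 units apart before and 8.6 after — 0.3 units further apart.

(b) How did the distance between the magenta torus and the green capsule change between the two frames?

-1.5

The distance was about 8.3 in the first image and 6.8 in the second, so they moved 1.5 units closer together.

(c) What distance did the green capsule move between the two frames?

2.7

The green capsule was near (7.3, 3.9) before and (8.8, 6.1) after, so it travelled √(1.5² + 2.2²) ≈ 2.7 units.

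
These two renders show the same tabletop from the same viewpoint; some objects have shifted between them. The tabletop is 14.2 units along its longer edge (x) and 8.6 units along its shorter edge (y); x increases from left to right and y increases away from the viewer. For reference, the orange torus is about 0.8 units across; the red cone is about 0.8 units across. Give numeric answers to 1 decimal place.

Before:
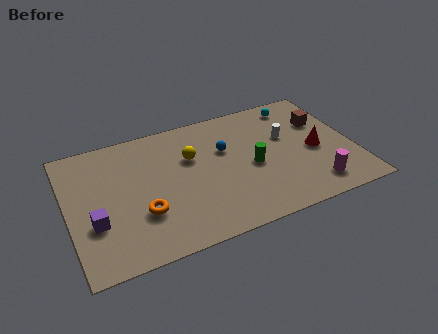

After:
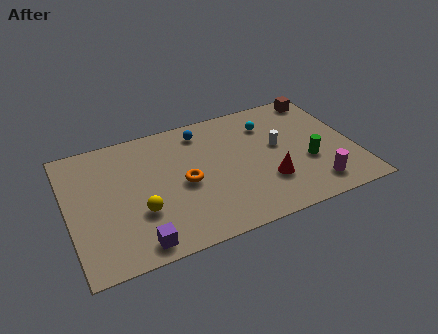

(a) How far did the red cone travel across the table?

2.9

From (12.3, 3.9) to (9.7, 2.6), the red cone covered √(2.6² + 1.3²) ≈ 2.9 units.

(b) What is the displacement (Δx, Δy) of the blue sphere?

(-1.0, 1.7)

The blue sphere was at about (7.9, 5.5) and moved to about (6.9, 7.2).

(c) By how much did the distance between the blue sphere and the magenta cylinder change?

+1.9

The distance was about 5.7 in the first image and 7.6 in the second, so they moved 1.9 units further apart.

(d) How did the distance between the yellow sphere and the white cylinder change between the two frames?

+2.5

Before: roughly 4.8 units apart; after: 7.3. That's 2.5 units further apart.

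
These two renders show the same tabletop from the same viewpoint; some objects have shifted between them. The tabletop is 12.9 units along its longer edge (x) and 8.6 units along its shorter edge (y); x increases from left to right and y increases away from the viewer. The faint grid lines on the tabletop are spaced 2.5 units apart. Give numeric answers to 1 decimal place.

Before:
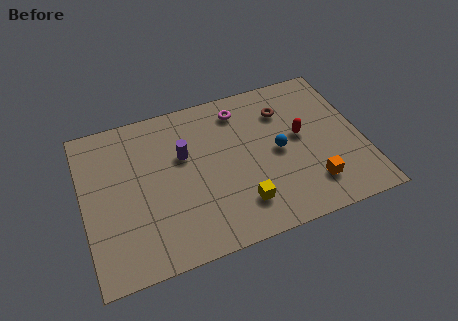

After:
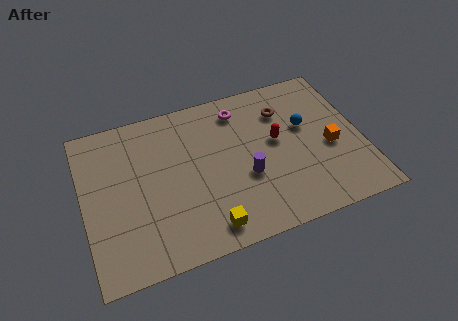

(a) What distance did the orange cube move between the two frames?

2.1

From (10.3, 1.9) to (11.4, 3.7), the orange cube covered √(1.1² + 1.8²) ≈ 2.1 units.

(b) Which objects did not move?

the brown torus and the magenta torus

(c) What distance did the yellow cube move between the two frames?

1.7

From (7.0, 1.9) to (5.4, 1.2), the yellow cube covered √(1.6² + 0.7²) ≈ 1.7 units.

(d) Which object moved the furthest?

the purple cylinder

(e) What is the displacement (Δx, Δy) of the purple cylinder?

(2.7, -2.1)

The purple cylinder was at about (4.7, 5.4) and moved to about (7.4, 3.3).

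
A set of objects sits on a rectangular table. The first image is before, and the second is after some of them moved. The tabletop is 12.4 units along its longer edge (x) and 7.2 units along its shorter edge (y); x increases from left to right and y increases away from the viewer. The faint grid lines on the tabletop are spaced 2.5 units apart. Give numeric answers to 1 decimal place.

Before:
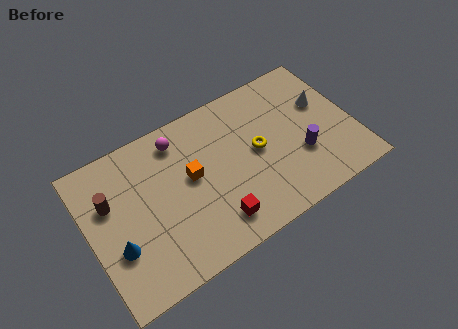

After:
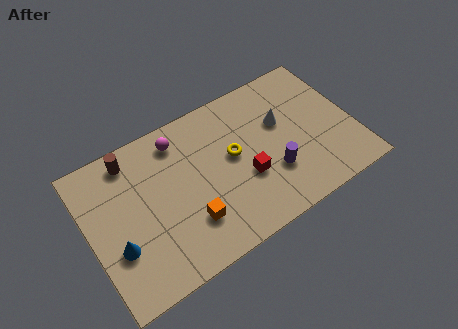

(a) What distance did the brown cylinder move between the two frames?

1.9

From (1.1, 4.7) to (2.3, 6.2), the brown cylinder covered √(1.2² + 1.5²) ≈ 1.9 units.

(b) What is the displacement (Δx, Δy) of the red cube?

(1.7, 1.3)

From the two frames, the red cube sits at roughly (5.5, 1.4) before and (7.2, 2.7) after.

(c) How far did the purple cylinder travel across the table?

1.4

The purple cylinder moved from about (9.8, 2.5) to (8.4, 2.3), a distance of √(1.4² + 0.2²) ≈ 1.4.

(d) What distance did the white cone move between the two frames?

2.0

The white cone was near (11.2, 4.5) before and (9.2, 4.5) after, so it travelled √(2.0² + 0.0²) ≈ 2.0 units.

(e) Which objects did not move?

the magenta sphere and the blue cone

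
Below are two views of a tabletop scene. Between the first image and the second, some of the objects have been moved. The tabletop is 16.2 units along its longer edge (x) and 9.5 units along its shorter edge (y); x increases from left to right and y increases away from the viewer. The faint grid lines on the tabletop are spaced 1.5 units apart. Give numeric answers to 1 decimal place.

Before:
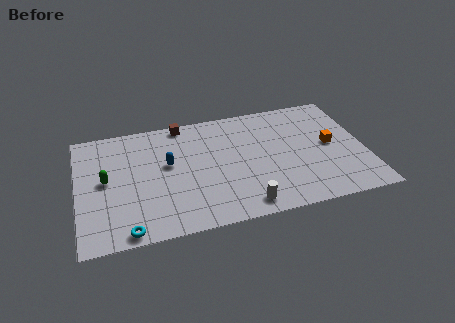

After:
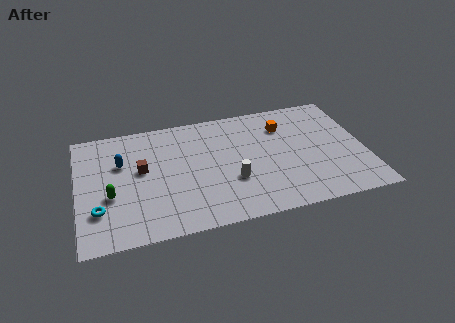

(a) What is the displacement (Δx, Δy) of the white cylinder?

(-0.5, 2.1)

The white cylinder was at about (9.1, 1.2) and moved to about (8.6, 3.3).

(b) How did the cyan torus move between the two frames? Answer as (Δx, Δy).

(-1.5, 1.9)

The cyan torus started near (2.6, 0.8) and ended near (1.1, 2.7).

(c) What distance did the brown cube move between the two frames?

4.1

The brown cube moved from about (6.1, 8.7) to (3.6, 5.4), a distance of √(2.5² + 3.3²) ≈ 4.1.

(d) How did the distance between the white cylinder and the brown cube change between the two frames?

-2.7

The distance was about 8.1 in the first image and 5.4 in the second, so they moved 2.7 units closer together.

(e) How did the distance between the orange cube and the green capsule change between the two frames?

-2.1

Before: roughly 12.7 units apart; after: 10.6. That's 2.1 units closer together.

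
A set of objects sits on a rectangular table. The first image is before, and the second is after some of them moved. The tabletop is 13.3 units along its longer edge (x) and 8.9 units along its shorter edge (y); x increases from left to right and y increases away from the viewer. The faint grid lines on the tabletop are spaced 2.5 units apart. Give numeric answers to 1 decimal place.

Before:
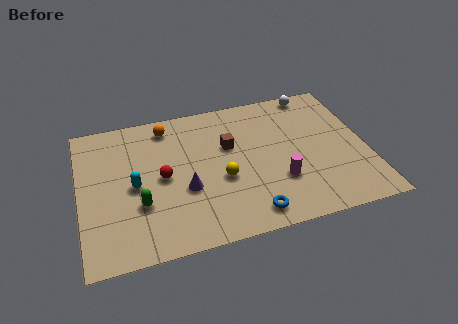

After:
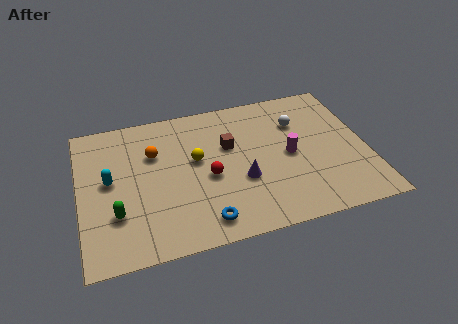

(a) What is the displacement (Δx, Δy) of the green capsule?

(-1.1, -0.3)

The green capsule was at about (2.7, 3.0) and moved to about (1.6, 2.7).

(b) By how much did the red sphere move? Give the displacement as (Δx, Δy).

(2.1, -0.5)

The red sphere started near (3.8, 4.4) and ended near (5.9, 3.9).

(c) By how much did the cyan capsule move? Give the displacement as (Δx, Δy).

(-1.1, 0.6)

From the two frames, the cyan capsule sits at roughly (2.5, 4.2) before and (1.4, 4.8) after.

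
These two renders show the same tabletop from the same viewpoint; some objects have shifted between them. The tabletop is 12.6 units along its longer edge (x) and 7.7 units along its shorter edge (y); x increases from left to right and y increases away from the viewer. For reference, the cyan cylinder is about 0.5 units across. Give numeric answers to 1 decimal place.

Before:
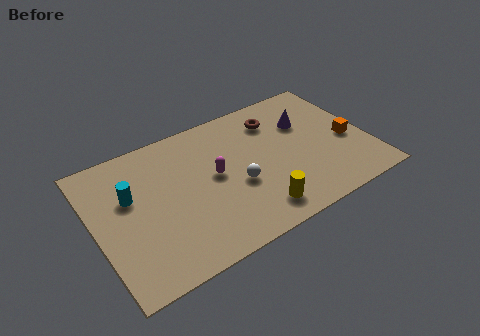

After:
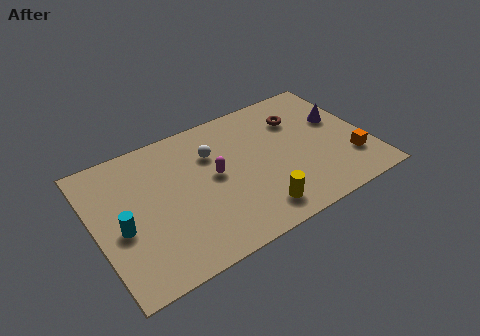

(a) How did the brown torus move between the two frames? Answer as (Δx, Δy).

(1.0, -0.4)

The brown torus was at about (8.7, 6.0) and moved to about (9.7, 5.6).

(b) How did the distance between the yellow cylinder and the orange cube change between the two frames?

-0.4

The distance was about 5.1 in the first image and 4.7 in the second, so they moved 0.4 units closer together.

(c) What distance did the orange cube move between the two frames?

1.2

From (11.7, 3.3) to (11.6, 2.1), the orange cube covered √(0.1² + 1.2²) ≈ 1.2 units.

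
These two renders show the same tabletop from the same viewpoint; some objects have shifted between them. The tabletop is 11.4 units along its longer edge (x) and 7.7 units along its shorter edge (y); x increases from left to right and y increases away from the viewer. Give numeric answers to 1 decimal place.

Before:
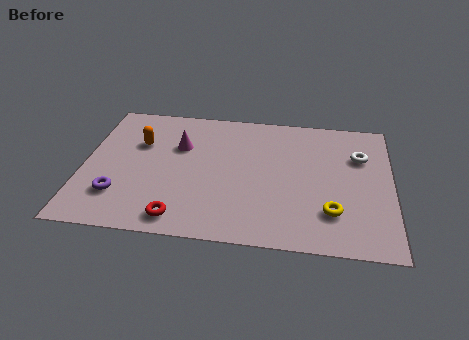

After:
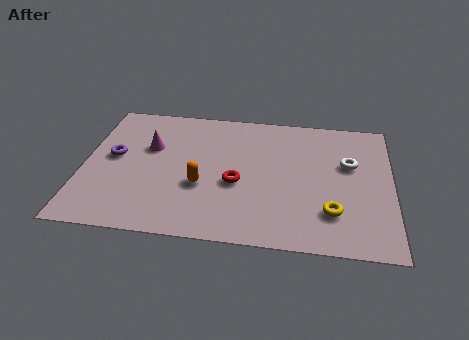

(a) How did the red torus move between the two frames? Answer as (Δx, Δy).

(2.0, 2.2)

The red torus started near (3.7, 1.0) and ended near (5.7, 3.2).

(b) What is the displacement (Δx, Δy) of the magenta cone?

(-1.1, -0.2)

From the two frames, the magenta cone sits at roughly (3.5, 5.1) before and (2.4, 4.9) after.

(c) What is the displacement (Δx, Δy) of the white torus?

(-0.4, -0.5)

The white torus started near (10.2, 5.3) and ended near (9.8, 4.8).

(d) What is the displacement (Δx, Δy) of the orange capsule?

(2.4, -2.2)

From the two frames, the orange capsule sits at roughly (2.0, 5.1) before and (4.4, 2.9) after.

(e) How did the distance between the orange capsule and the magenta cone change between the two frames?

+1.3

The distance was about 1.5 in the first image and 2.8 in the second, so they moved 1.3 units further apart.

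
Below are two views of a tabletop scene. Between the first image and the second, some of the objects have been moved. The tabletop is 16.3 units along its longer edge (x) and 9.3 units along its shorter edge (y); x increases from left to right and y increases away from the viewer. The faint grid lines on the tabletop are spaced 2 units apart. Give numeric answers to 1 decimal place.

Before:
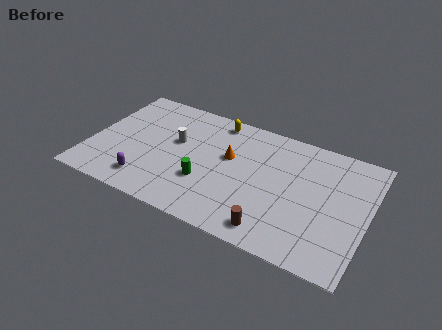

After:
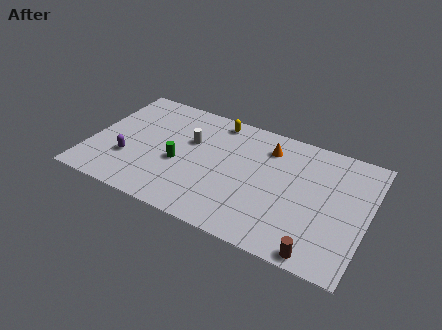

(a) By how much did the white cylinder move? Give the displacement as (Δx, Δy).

(0.8, 0.4)

The white cylinder started near (4.9, 5.5) and ended near (5.7, 5.9).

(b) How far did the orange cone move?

2.7

The orange cone moved from about (8.1, 5.6) to (10.2, 7.3), a distance of √(2.1² + 1.7²) ≈ 2.7.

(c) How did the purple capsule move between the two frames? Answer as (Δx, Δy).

(-1.3, 1.3)

The purple capsule was at about (3.7, 1.7) and moved to about (2.4, 3.0).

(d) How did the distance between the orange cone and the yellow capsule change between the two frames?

+0.5

They were about 2.8 units apart before and 3.3 after — 0.5 units further apart.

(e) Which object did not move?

the yellow capsule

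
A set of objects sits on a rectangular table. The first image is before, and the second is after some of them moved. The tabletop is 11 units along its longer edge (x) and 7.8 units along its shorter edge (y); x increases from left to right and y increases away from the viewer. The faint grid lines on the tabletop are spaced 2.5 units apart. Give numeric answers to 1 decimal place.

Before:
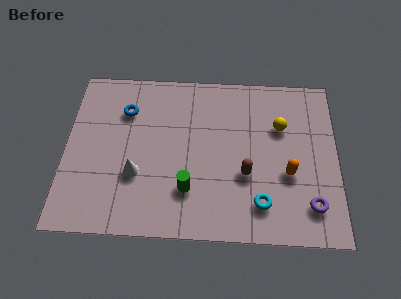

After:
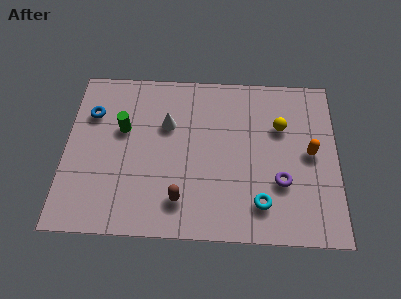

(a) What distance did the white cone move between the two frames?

2.7

The white cone was near (2.9, 2.7) before and (4.1, 5.1) after, so it travelled √(1.2² + 2.4²) ≈ 2.7 units.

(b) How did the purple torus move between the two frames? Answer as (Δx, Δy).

(-1.2, 1.0)

The purple torus was at about (9.9, 1.6) and moved to about (8.7, 2.6).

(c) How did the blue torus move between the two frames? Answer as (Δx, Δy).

(-1.4, -0.2)

The blue torus was at about (2.4, 5.7) and moved to about (1.0, 5.5).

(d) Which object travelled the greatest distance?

the green cylinder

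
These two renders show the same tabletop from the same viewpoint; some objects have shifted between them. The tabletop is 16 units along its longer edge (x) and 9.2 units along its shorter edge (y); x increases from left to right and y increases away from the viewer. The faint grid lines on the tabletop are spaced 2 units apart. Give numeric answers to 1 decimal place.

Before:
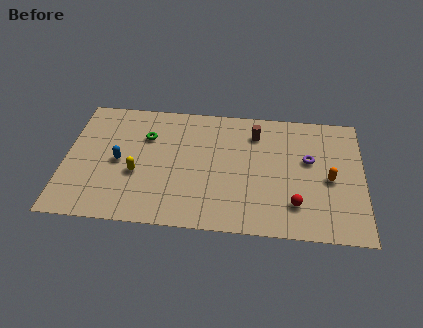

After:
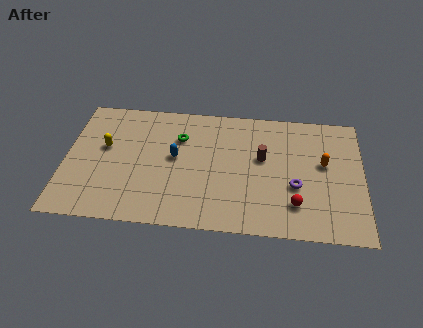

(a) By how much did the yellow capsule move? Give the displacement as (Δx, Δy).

(-1.8, 1.8)

From the two frames, the yellow capsule sits at roughly (3.9, 3.6) before and (2.1, 5.4) after.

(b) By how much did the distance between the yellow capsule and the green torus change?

+1.3

The distance was about 2.8 in the first image and 4.1 in the second, so they moved 1.3 units further apart.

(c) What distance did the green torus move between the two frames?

1.8

The green torus was near (4.3, 6.4) before and (6.1, 6.5) after, so it travelled √(1.8² + 0.1²) ≈ 1.8 units.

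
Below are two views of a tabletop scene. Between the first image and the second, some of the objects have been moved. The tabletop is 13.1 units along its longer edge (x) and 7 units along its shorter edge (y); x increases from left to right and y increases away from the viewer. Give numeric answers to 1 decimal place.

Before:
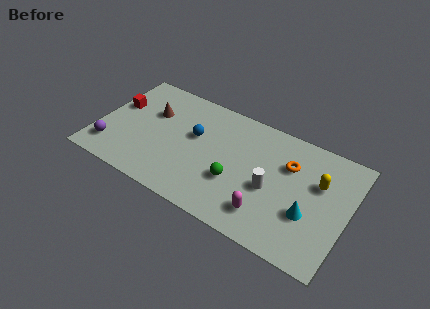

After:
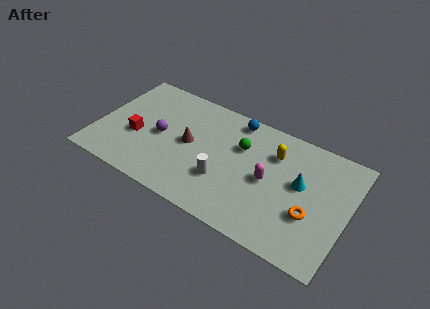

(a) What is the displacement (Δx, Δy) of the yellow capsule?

(-2.4, 0.6)

The yellow capsule was at about (11.5, 4.5) and moved to about (9.1, 5.1).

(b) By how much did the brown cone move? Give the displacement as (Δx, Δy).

(2.2, -1.0)

From the two frames, the brown cone sits at roughly (2.6, 4.6) before and (4.8, 3.6) after.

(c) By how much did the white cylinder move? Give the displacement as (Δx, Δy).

(-2.4, -0.7)

The white cylinder started near (9.2, 3.0) and ended near (6.8, 2.3).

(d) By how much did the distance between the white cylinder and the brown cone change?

-4.4

They were about 6.8 units apart before and 2.4 after — 4.4 units closer together.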